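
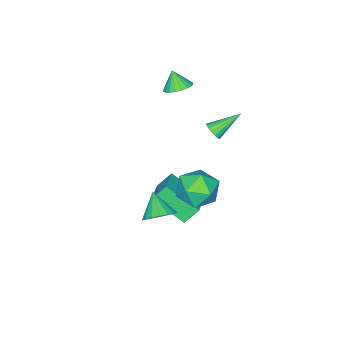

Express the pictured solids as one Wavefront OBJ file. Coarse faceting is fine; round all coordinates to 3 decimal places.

v -2.328 -3.252 2.884
v -1.563 -3.139 3.044
v -2.452 -3.768 3.836
v -1.7 -2.87 3.172
v -1.946 -2.666 3.251
v -2.257 -2.564 3.266
v -2.582 -2.581 3.215
v -2.862 -2.714 3.107
v -3.05 -2.939 2.96
v -3.113 -3.219 2.8
v -3.041 -3.505 2.655
v -2.845 -3.747 2.549
v -2.56 -3.903 2.501
v -2.235 -3.947 2.519
v -1.926 -3.87 2.601
v -1.687 -3.687 2.731
v -1.558 -3.428 2.888
v 3.932 1.037 -0.045
v 4.694 0.597 -0.032
v 3.388 0.123 0.865
v 4.739 0.858 0.257
v 4.624 1.154 0.486
v 4.372 1.427 0.61
v 4.033 1.623 0.604
v 3.674 1.703 0.469
v 3.366 1.651 0.233
v 3.17 1.477 -0.058
v 3.125 1.217 -0.347
v 3.24 0.92 -0.576
v 3.492 0.647 -0.7
v 3.831 0.451 -0.694
v 4.19 0.371 -0.56
v 4.498 0.423 -0.323
v 0.673 1.961 0.848
v 1.258 2.214 -0.155
v 1.822 0.446 1.135
v 2.407 0.699 0.132
v 2.503 1.417 1.074
v 1.793 2.353 0.897
v 1.287 0.307 0.083
v 0.577 1.243 -0.094
v 1.638 1.192 -0.627
v 2.389 1.878 -0.015
v 0.691 0.782 0.995
v 1.442 1.468 1.607
v -2.151 -0.808 0.951
v -1.797 -0.411 1.127
v -3.429 -0.092 1.909
v -1.905 -0.307 0.905
v -2.069 -0.317 0.693
v -2.252 -0.441 0.541
v -2.412 -0.648 0.483
v -2.512 -0.892 0.532
v -2.529 -1.116 0.677
v -2.459 -1.27 0.885
v -2.319 -1.318 1.108
v -2.14 -1.249 1.296
v -1.964 -1.079 1.404
v -1.83 -0.847 1.409
v -1.77 -0.606 1.309
v -0.542 -0.004 -2.712
v -0.013 -1.67 -1.477
v 0.87 0.873 -2.133
v 1.398 -0.792 -0.898
v 0.062 -0.428 -3.542
v 0.59 -2.093 -2.307
v 1.473 0.45 -2.963
v 2.002 -1.216 -1.728
f 2 1 4
f 2 4 3
f 4 1 5
f 4 5 3
f 5 1 6
f 5 6 3
f 6 1 7
f 6 7 3
f 7 1 8
f 7 8 3
f 8 1 9
f 8 9 3
f 9 1 10
f 9 10 3
f 10 1 11
f 10 11 3
f 11 1 12
f 11 12 3
f 12 1 13
f 12 13 3
f 13 1 14
f 13 14 3
f 14 1 15
f 14 15 3
f 15 1 16
f 15 16 3
f 16 1 17
f 16 17 3
f 17 1 2
f 17 2 3
f 19 18 21
f 19 21 20
f 21 18 22
f 21 22 20
f 22 18 23
f 22 23 20
f 23 18 24
f 23 24 20
f 24 18 25
f 24 25 20
f 25 18 26
f 25 26 20
f 26 18 27
f 26 27 20
f 27 18 28
f 27 28 20
f 28 18 29
f 28 29 20
f 29 18 30
f 29 30 20
f 30 18 31
f 30 31 20
f 31 18 32
f 31 32 20
f 32 18 33
f 32 33 20
f 33 18 19
f 33 19 20
f 34 45 39
f 34 39 35
f 34 35 41
f 34 41 44
f 34 44 45
f 35 39 43
f 39 45 38
f 45 44 36
f 44 41 40
f 41 35 42
f 37 43 38
f 37 38 36
f 37 36 40
f 37 40 42
f 37 42 43
f 38 43 39
f 36 38 45
f 40 36 44
f 42 40 41
f 43 42 35
f 47 46 49
f 47 49 48
f 49 46 50
f 49 50 48
f 50 46 51
f 50 51 48
f 51 46 52
f 51 52 48
f 52 46 53
f 52 53 48
f 53 46 54
f 53 54 48
f 54 46 55
f 54 55 48
f 55 46 56
f 55 56 48
f 56 46 57
f 56 57 48
f 57 46 58
f 57 58 48
f 58 46 59
f 58 59 48
f 59 46 60
f 59 60 48
f 60 46 47
f 60 47 48
f 62 64 61
f 65 62 61
f 61 64 63
f 63 65 61
f 62 68 64
f 66 62 65
f 66 68 62
f 64 68 63
f 67 65 63
f 63 68 67
f 67 66 65
f 68 66 67



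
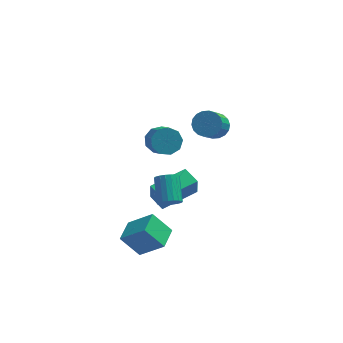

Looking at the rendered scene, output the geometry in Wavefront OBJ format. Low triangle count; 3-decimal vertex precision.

v 0.727 3.991 0.771
v 1.217 3.467 0.464
v 0.744 2.286 1.723
v 0.253 2.809 2.029
v 1.416 3.633 0.695
v 0.942 2.452 1.954
v 1.478 3.87 0.941
v 1.005 2.689 2.199
v 1.392 4.131 1.153
v 0.918 2.95 2.412
v 1.174 4.364 1.289
v 0.7 3.183 2.548
v 0.867 4.523 1.323
v 0.393 3.342 2.582
v 0.533 4.577 1.247
v 0.059 3.395 2.506
v 0.236 4.514 1.077
v -0.237 3.333 2.336
v 0.038 4.348 0.846
v -0.436 3.167 2.105
v -0.025 4.111 0.601
v -0.498 2.93 1.859
v 0.062 3.85 0.388
v -0.412 2.669 1.647
v 0.28 3.617 0.252
v -0.194 2.436 1.511
v 0.587 3.458 0.218
v 0.113 2.277 1.477
v 0.921 3.405 0.294
v 0.447 2.223 1.553
v -1.729 -1.847 0.256
v -1.379 -1.538 -0.151
v -1.481 -0.304 0.696
v -1.831 -0.613 1.104
v -1.635 -1.495 -0.245
v -1.737 -0.261 0.602
v -1.909 -1.521 -0.239
v -2.011 -0.288 0.608
v -2.148 -1.612 -0.135
v -2.25 -0.379 0.712
v -2.304 -1.75 0.046
v -2.406 -0.516 0.893
v -2.346 -1.907 0.269
v -2.448 -0.673 1.116
v -2.266 -2.051 0.49
v -2.368 -0.818 1.337
v -2.079 -2.156 0.664
v -2.181 -0.922 1.511
v -1.823 -2.199 0.758
v -1.925 -0.965 1.605
v -1.549 -2.172 0.752
v -1.651 -0.939 1.599
v -1.31 -2.081 0.648
v -1.412 -0.848 1.495
v -1.154 -1.944 0.467
v -1.256 -0.71 1.314
v -1.112 -1.787 0.244
v -1.214 -0.553 1.091
v -1.192 -1.642 0.023
v -1.294 -0.409 0.87
v -2 1.524 -3.659
v -2.002 1.293 -2.542
v -2.582 2.403 -3.478
v -2.584 2.172 -2.362
v -0.196 2.668 -3.418
v -0.198 2.437 -2.302
v -0.778 3.547 -3.238
v -0.78 3.316 -2.121
v -3.212 -2.382 -3.364
v -4.148 -2.111 -2.29
v -2.797 -1.194 -3.302
v -3.733 -0.923 -2.228
v -2.027 -2.857 -2.212
v -2.963 -2.586 -1.138
v -1.612 -1.669 -2.15
v -2.548 -1.398 -1.076
v -2.112 0.596 2.863
v -1.55 1.015 3.206
v -1.266 -0.277 4.32
v -1.828 -0.696 3.977
v -2.02 1.114 3.439
v -1.736 -0.179 4.554
v -2.532 0.97 3.403
v -2.249 -0.323 4.518
v -2.848 0.651 3.114
v -2.564 -0.641 4.229
v -2.82 0.307 2.708
v -2.536 -0.985 3.822
v -2.46 0.098 2.374
v -2.176 -1.194 3.488
v -1.937 0.122 2.269
v -1.653 -1.17 3.383
v -1.496 0.368 2.441
v -1.213 -0.924 3.556
v -1.344 0.721 2.811
v -1.06 -0.572 3.926
f 2 1 5
f 2 5 3
f 3 5 6
f 3 6 4
f 5 1 7
f 5 7 6
f 6 7 8
f 6 8 4
f 7 1 9
f 7 9 8
f 8 9 10
f 8 10 4
f 9 1 11
f 9 11 10
f 10 11 12
f 10 12 4
f 11 1 13
f 11 13 12
f 12 13 14
f 12 14 4
f 13 1 15
f 13 15 14
f 14 15 16
f 14 16 4
f 15 1 17
f 15 17 16
f 16 17 18
f 16 18 4
f 17 1 19
f 17 19 18
f 18 19 20
f 18 20 4
f 19 1 21
f 19 21 20
f 20 21 22
f 20 22 4
f 21 1 23
f 21 23 22
f 22 23 24
f 22 24 4
f 23 1 25
f 23 25 24
f 24 25 26
f 24 26 4
f 25 1 27
f 25 27 26
f 26 27 28
f 26 28 4
f 27 1 29
f 27 29 28
f 28 29 30
f 28 30 4
f 29 1 2
f 29 2 30
f 30 2 3
f 30 3 4
f 32 31 35
f 32 35 33
f 33 35 36
f 33 36 34
f 35 31 37
f 35 37 36
f 36 37 38
f 36 38 34
f 37 31 39
f 37 39 38
f 38 39 40
f 38 40 34
f 39 31 41
f 39 41 40
f 40 41 42
f 40 42 34
f 41 31 43
f 41 43 42
f 42 43 44
f 42 44 34
f 43 31 45
f 43 45 44
f 44 45 46
f 44 46 34
f 45 31 47
f 45 47 46
f 46 47 48
f 46 48 34
f 47 31 49
f 47 49 48
f 48 49 50
f 48 50 34
f 49 31 51
f 49 51 50
f 50 51 52
f 50 52 34
f 51 31 53
f 51 53 52
f 52 53 54
f 52 54 34
f 53 31 55
f 53 55 54
f 54 55 56
f 54 56 34
f 55 31 57
f 55 57 56
f 56 57 58
f 56 58 34
f 57 31 59
f 57 59 58
f 58 59 60
f 58 60 34
f 59 31 32
f 59 32 60
f 60 32 33
f 60 33 34
f 62 64 61
f 65 62 61
f 61 64 63
f 63 65 61
f 62 68 64
f 66 62 65
f 66 68 62
f 64 68 63
f 67 65 63
f 63 68 67
f 67 66 65
f 68 66 67
f 70 72 69
f 73 70 69
f 69 72 71
f 71 73 69
f 70 76 72
f 74 70 73
f 74 76 70
f 72 76 71
f 75 73 71
f 71 76 75
f 75 74 73
f 76 74 75
f 78 77 81
f 78 81 79
f 79 81 82
f 79 82 80
f 81 77 83
f 81 83 82
f 82 83 84
f 82 84 80
f 83 77 85
f 83 85 84
f 84 85 86
f 84 86 80
f 85 77 87
f 85 87 86
f 86 87 88
f 86 88 80
f 87 77 89
f 87 89 88
f 88 89 90
f 88 90 80
f 89 77 91
f 89 91 90
f 90 91 92
f 90 92 80
f 91 77 93
f 91 93 92
f 92 93 94
f 92 94 80
f 93 77 95
f 93 95 94
f 94 95 96
f 94 96 80
f 95 77 78
f 95 78 96
f 96 78 79
f 96 79 80



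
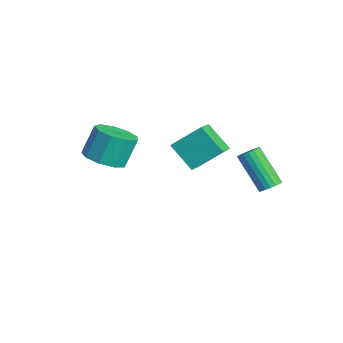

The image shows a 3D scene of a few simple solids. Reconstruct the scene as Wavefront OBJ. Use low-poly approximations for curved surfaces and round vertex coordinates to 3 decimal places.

v 3.324 3.175 2.621
v 3.652 3.442 2.973
v 2.403 2.953 4.51
v 2.076 2.685 4.159
v 3.496 3.616 2.901
v 2.247 3.127 4.438
v 3.305 3.703 2.774
v 2.056 3.214 4.311
v 3.118 3.685 2.616
v 1.87 3.195 4.154
v 2.973 3.565 2.46
v 1.724 3.076 3.997
v 2.896 3.369 2.336
v 1.648 2.88 3.873
v 2.905 3.134 2.268
v 1.656 2.645 3.805
v 2.997 2.907 2.27
v 1.748 2.418 3.807
v 3.153 2.733 2.342
v 1.904 2.244 3.879
v 3.344 2.646 2.469
v 2.095 2.157 4.006
v 3.53 2.665 2.626
v 2.282 2.175 4.164
v 3.676 2.784 2.783
v 2.427 2.295 4.32
v 3.752 2.98 2.907
v 2.504 2.491 4.444
v 3.744 3.215 2.975
v 2.495 2.726 4.512
v -1.298 -2.598 2.885
v -0.543 -1.931 2.673
v -0.766 -1.235 4.062
v -1.522 -1.902 4.275
v -1.159 -1.677 2.446
v -1.383 -0.981 3.835
v -1.841 -1.854 2.425
v -2.065 -1.157 3.814
v -2.269 -2.379 2.619
v -2.492 -1.682 4.008
v -2.242 -3.006 2.938
v -2.466 -2.31 4.327
v -1.774 -3.443 3.232
v -1.998 -2.747 4.622
v -1.083 -3.484 3.364
v -1.307 -2.788 4.753
v -0.493 -3.111 3.272
v -0.717 -2.415 4.661
v -0.279 -2.498 2.999
v -0.503 -1.801 4.388
v -3.146 1.605 1.746
v -2.135 0.822 2.366
v -2.786 2.923 2.824
v -1.776 2.14 3.444
v -2.044 2.18 0.676
v -1.034 1.397 1.296
v -1.685 3.498 1.754
v -0.674 2.715 2.374
f 2 1 5
f 2 5 3
f 3 5 6
f 3 6 4
f 5 1 7
f 5 7 6
f 6 7 8
f 6 8 4
f 7 1 9
f 7 9 8
f 8 9 10
f 8 10 4
f 9 1 11
f 9 11 10
f 10 11 12
f 10 12 4
f 11 1 13
f 11 13 12
f 12 13 14
f 12 14 4
f 13 1 15
f 13 15 14
f 14 15 16
f 14 16 4
f 15 1 17
f 15 17 16
f 16 17 18
f 16 18 4
f 17 1 19
f 17 19 18
f 18 19 20
f 18 20 4
f 19 1 21
f 19 21 20
f 20 21 22
f 20 22 4
f 21 1 23
f 21 23 22
f 22 23 24
f 22 24 4
f 23 1 25
f 23 25 24
f 24 25 26
f 24 26 4
f 25 1 27
f 25 27 26
f 26 27 28
f 26 28 4
f 27 1 29
f 27 29 28
f 28 29 30
f 28 30 4
f 29 1 2
f 29 2 30
f 30 2 3
f 30 3 4
f 32 31 35
f 32 35 33
f 33 35 36
f 33 36 34
f 35 31 37
f 35 37 36
f 36 37 38
f 36 38 34
f 37 31 39
f 37 39 38
f 38 39 40
f 38 40 34
f 39 31 41
f 39 41 40
f 40 41 42
f 40 42 34
f 41 31 43
f 41 43 42
f 42 43 44
f 42 44 34
f 43 31 45
f 43 45 44
f 44 45 46
f 44 46 34
f 45 31 47
f 45 47 46
f 46 47 48
f 46 48 34
f 47 31 49
f 47 49 48
f 48 49 50
f 48 50 34
f 49 31 32
f 49 32 50
f 50 32 33
f 50 33 34
f 52 54 51
f 55 52 51
f 51 54 53
f 53 55 51
f 52 58 54
f 56 52 55
f 56 58 52
f 54 58 53
f 57 55 53
f 53 58 57
f 57 56 55
f 58 56 57



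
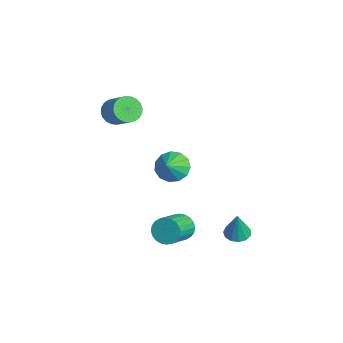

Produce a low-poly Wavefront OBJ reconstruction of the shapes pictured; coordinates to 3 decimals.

v 1.037 -0.567 1.983
v 1.748 -0.373 1.353
v 1.743 -1.033 2.637
v 1.72 0.056 1.69
v 1.474 0.288 2.12
v 1.09 0.248 2.506
v 0.689 -0.05 2.726
v 0.398 -0.513 2.711
v 0.31 -0.993 2.464
v 0.453 -1.337 2.064
v 0.781 -1.437 1.639
v 1.19 -1.261 1.323
v 1.551 -0.864 1.216
v 0.506 -0.024 -3.22
v 1.056 0.178 -3.836
v 2.243 -0.853 -3.116
v 1.694 -1.056 -2.5
v 1.122 0.412 -3.611
v 2.31 -0.619 -2.891
v 1.095 0.58 -3.326
v 2.283 -0.452 -2.606
v 0.978 0.655 -3.025
v 2.166 -0.376 -2.305
v 0.789 0.627 -2.753
v 1.977 -0.404 -2.034
v 0.558 0.5 -2.553
v 1.745 -0.531 -1.833
v 0.318 0.293 -2.454
v 1.506 -0.738 -1.734
v 0.107 0.038 -2.472
v 1.295 -0.993 -1.752
v -0.043 -0.227 -2.604
v 1.144 -1.258 -1.884
v -0.11 -0.461 -2.829
v 1.078 -1.492 -2.109
v -0.083 -0.628 -3.114
v 1.105 -1.66 -2.394
v 0.034 -0.704 -3.415
v 1.222 -1.735 -2.695
v 0.223 -0.676 -3.686
v 1.411 -1.707 -2.967
v 0.455 -0.549 -3.887
v 1.642 -1.58 -3.167
v 0.694 -0.342 -3.986
v 1.882 -1.373 -3.266
v 0.905 -0.087 -3.968
v 2.093 -1.118 -3.248
v -3.886 -2.61 3.274
v -3.363 -3.187 2.908
v -2.251 -2.706 3.74
v -2.774 -2.13 4.106
v -3.324 -2.923 2.703
v -2.212 -2.443 3.535
v -3.371 -2.613 2.586
v -2.258 -2.132 3.418
v -3.496 -2.301 2.573
v -2.383 -1.821 3.405
v -3.68 -2.037 2.667
v -2.567 -1.557 3.499
v -3.896 -1.86 2.853
v -2.783 -1.38 3.685
v -4.11 -1.798 3.104
v -2.997 -1.317 3.936
v -4.29 -1.859 3.38
v -3.178 -1.378 4.212
v -4.409 -2.034 3.64
v -3.297 -1.553 4.472
v -4.448 -2.297 3.845
v -3.336 -1.817 4.677
v -4.402 -2.608 3.962
v -3.289 -2.127 4.794
v -4.277 -2.919 3.975
v -3.164 -2.439 4.807
v -4.093 -3.183 3.881
v -2.98 -2.703 4.713
v -3.877 -3.36 3.695
v -2.764 -2.88 4.527
v -3.663 -3.423 3.444
v -2.55 -2.942 4.276
v -3.482 -3.362 3.168
v -2.37 -2.881 4
v 1.348 2.838 -3.501
v 2.054 2.742 -3.702
v 1.812 2.702 -1.799
v 2 3.153 -3.654
v 1.739 3.464 -3.558
v 1.354 3.576 -3.444
v 0.967 3.454 -3.348
v 0.701 3.136 -3.301
v 0.64 2.724 -3.317
v 0.804 2.348 -3.392
v 1.141 2.128 -3.502
v 1.543 2.133 -3.611
v 1.883 2.362 -3.686
f 2 1 4
f 2 4 3
f 4 1 5
f 4 5 3
f 5 1 6
f 5 6 3
f 6 1 7
f 6 7 3
f 7 1 8
f 7 8 3
f 8 1 9
f 8 9 3
f 9 1 10
f 9 10 3
f 10 1 11
f 10 11 3
f 11 1 12
f 11 12 3
f 12 1 13
f 12 13 3
f 13 1 2
f 13 2 3
f 15 14 18
f 15 18 16
f 16 18 19
f 16 19 17
f 18 14 20
f 18 20 19
f 19 20 21
f 19 21 17
f 20 14 22
f 20 22 21
f 21 22 23
f 21 23 17
f 22 14 24
f 22 24 23
f 23 24 25
f 23 25 17
f 24 14 26
f 24 26 25
f 25 26 27
f 25 27 17
f 26 14 28
f 26 28 27
f 27 28 29
f 27 29 17
f 28 14 30
f 28 30 29
f 29 30 31
f 29 31 17
f 30 14 32
f 30 32 31
f 31 32 33
f 31 33 17
f 32 14 34
f 32 34 33
f 33 34 35
f 33 35 17
f 34 14 36
f 34 36 35
f 35 36 37
f 35 37 17
f 36 14 38
f 36 38 37
f 37 38 39
f 37 39 17
f 38 14 40
f 38 40 39
f 39 40 41
f 39 41 17
f 40 14 42
f 40 42 41
f 41 42 43
f 41 43 17
f 42 14 44
f 42 44 43
f 43 44 45
f 43 45 17
f 44 14 46
f 44 46 45
f 45 46 47
f 45 47 17
f 46 14 15
f 46 15 47
f 47 15 16
f 47 16 17
f 49 48 52
f 49 52 50
f 50 52 53
f 50 53 51
f 52 48 54
f 52 54 53
f 53 54 55
f 53 55 51
f 54 48 56
f 54 56 55
f 55 56 57
f 55 57 51
f 56 48 58
f 56 58 57
f 57 58 59
f 57 59 51
f 58 48 60
f 58 60 59
f 59 60 61
f 59 61 51
f 60 48 62
f 60 62 61
f 61 62 63
f 61 63 51
f 62 48 64
f 62 64 63
f 63 64 65
f 63 65 51
f 64 48 66
f 64 66 65
f 65 66 67
f 65 67 51
f 66 48 68
f 66 68 67
f 67 68 69
f 67 69 51
f 68 48 70
f 68 70 69
f 69 70 71
f 69 71 51
f 70 48 72
f 70 72 71
f 71 72 73
f 71 73 51
f 72 48 74
f 72 74 73
f 73 74 75
f 73 75 51
f 74 48 76
f 74 76 75
f 75 76 77
f 75 77 51
f 76 48 78
f 76 78 77
f 77 78 79
f 77 79 51
f 78 48 80
f 78 80 79
f 79 80 81
f 79 81 51
f 80 48 49
f 80 49 81
f 81 49 50
f 81 50 51
f 83 82 85
f 83 85 84
f 85 82 86
f 85 86 84
f 86 82 87
f 86 87 84
f 87 82 88
f 87 88 84
f 88 82 89
f 88 89 84
f 89 82 90
f 89 90 84
f 90 82 91
f 90 91 84
f 91 82 92
f 91 92 84
f 92 82 93
f 92 93 84
f 93 82 94
f 93 94 84
f 94 82 83
f 94 83 84



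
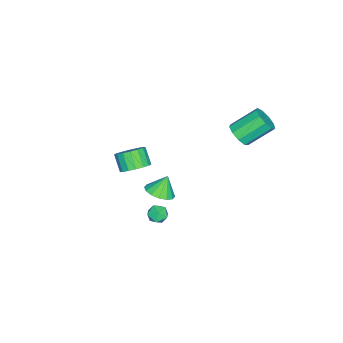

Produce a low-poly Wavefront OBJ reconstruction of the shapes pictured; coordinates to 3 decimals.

v 0.081 -0.959 -3.388
v 0.661 -1.521 -2.99
v -0.401 -0.681 -2.292
v 0.879 -1.109 -2.999
v 0.883 -0.658 -3.112
v 0.672 -0.286 -3.299
v 0.304 -0.096 -3.51
v -0.125 -0.136 -3.688
v -0.498 -0.397 -3.786
v -0.716 -0.809 -3.778
v -0.72 -1.261 -3.665
v -0.51 -1.632 -3.478
v -0.141 -1.823 -3.267
v 0.288 -1.782 -3.088
v -0.971 -2.858 -2.913
v -0.187 -2.917 -2.475
v -0.725 -3.502 -1.59
v -1.509 -3.442 -2.027
v -0.356 -2.547 -2.333
v -0.894 -3.132 -1.448
v -0.666 -2.248 -2.325
v -1.205 -2.833 -1.439
v -1.046 -2.089 -2.451
v -1.584 -2.674 -1.565
v -1.408 -2.106 -2.682
v -1.947 -2.69 -1.797
v -1.671 -2.295 -2.967
v -2.21 -2.879 -2.082
v -1.773 -2.613 -3.239
v -2.312 -3.197 -2.354
v -1.691 -2.987 -3.436
v -2.23 -3.571 -2.551
v -1.444 -3.331 -3.514
v -1.983 -3.916 -2.628
v -1.089 -3.567 -3.453
v -1.628 -4.152 -2.568
v -0.707 -3.641 -3.269
v -1.245 -4.225 -2.384
v -0.385 -3.535 -3.003
v -0.924 -4.12 -2.118
v -0.197 -3.274 -2.717
v -0.736 -3.858 -1.831
v 3.374 0.942 -1.502
v 3.918 0.849 -1.829
v 3.682 0.251 -0.791
v 4.226 0.158 -1.118
v 4.123 0.716 -0.82
v 3.932 1.143 -1.259
v 3.668 -0.043 -1.361
v 3.477 0.384 -1.8
v 4.1 0.24 -1.741
v 4.381 0.709 -1.407
v 3.219 0.391 -1.213
v 3.5 0.86 -0.879
v -1.578 2.938 1.654
v -0.863 3.194 1.936
v -1.727 4.378 3.048
v -2.442 4.122 2.766
v -1.013 3.497 1.497
v -1.877 4.681 2.609
v -1.428 3.538 1.132
v -2.291 4.723 2.244
v -1.912 3.299 1.01
v -2.776 4.483 2.122
v -2.241 2.89 1.19
v -3.104 4.075 2.302
v -2.259 2.504 1.587
v -3.123 3.689 2.699
v -1.959 2.321 2.015
v -2.823 3.505 3.127
v -1.481 2.426 2.274
v -2.344 3.611 3.387
v -1.048 2.771 2.243
v -1.912 3.956 3.355
f 2 1 4
f 2 4 3
f 4 1 5
f 4 5 3
f 5 1 6
f 5 6 3
f 6 1 7
f 6 7 3
f 7 1 8
f 7 8 3
f 8 1 9
f 8 9 3
f 9 1 10
f 9 10 3
f 10 1 11
f 10 11 3
f 11 1 12
f 11 12 3
f 12 1 13
f 12 13 3
f 13 1 14
f 13 14 3
f 14 1 2
f 14 2 3
f 16 15 19
f 16 19 17
f 17 19 20
f 17 20 18
f 19 15 21
f 19 21 20
f 20 21 22
f 20 22 18
f 21 15 23
f 21 23 22
f 22 23 24
f 22 24 18
f 23 15 25
f 23 25 24
f 24 25 26
f 24 26 18
f 25 15 27
f 25 27 26
f 26 27 28
f 26 28 18
f 27 15 29
f 27 29 28
f 28 29 30
f 28 30 18
f 29 15 31
f 29 31 30
f 30 31 32
f 30 32 18
f 31 15 33
f 31 33 32
f 32 33 34
f 32 34 18
f 33 15 35
f 33 35 34
f 34 35 36
f 34 36 18
f 35 15 37
f 35 37 36
f 36 37 38
f 36 38 18
f 37 15 39
f 37 39 38
f 38 39 40
f 38 40 18
f 39 15 41
f 39 41 40
f 40 41 42
f 40 42 18
f 41 15 16
f 41 16 42
f 42 16 17
f 42 17 18
f 43 54 48
f 43 48 44
f 43 44 50
f 43 50 53
f 43 53 54
f 44 48 52
f 48 54 47
f 54 53 45
f 53 50 49
f 50 44 51
f 46 52 47
f 46 47 45
f 46 45 49
f 46 49 51
f 46 51 52
f 47 52 48
f 45 47 54
f 49 45 53
f 51 49 50
f 52 51 44
f 56 55 59
f 56 59 57
f 57 59 60
f 57 60 58
f 59 55 61
f 59 61 60
f 60 61 62
f 60 62 58
f 61 55 63
f 61 63 62
f 62 63 64
f 62 64 58
f 63 55 65
f 63 65 64
f 64 65 66
f 64 66 58
f 65 55 67
f 65 67 66
f 66 67 68
f 66 68 58
f 67 55 69
f 67 69 68
f 68 69 70
f 68 70 58
f 69 55 71
f 69 71 70
f 70 71 72
f 70 72 58
f 71 55 73
f 71 73 72
f 72 73 74
f 72 74 58
f 73 55 56
f 73 56 74
f 74 56 57
f 74 57 58



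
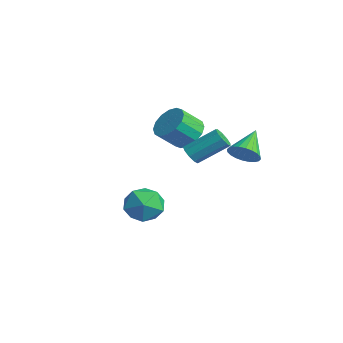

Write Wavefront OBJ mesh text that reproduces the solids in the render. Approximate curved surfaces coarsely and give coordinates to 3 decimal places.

v 2.73 3.223 1.595
v 3.384 3.297 2.117
v 1.83 4.337 2.565
v 3.447 3.535 1.901
v 3.401 3.726 1.639
v 3.252 3.84 1.37
v 3.024 3.861 1.135
v 2.752 3.784 0.97
v 2.476 3.621 0.901
v 2.238 3.398 0.937
v 2.076 3.148 1.074
v 2.013 2.91 1.289
v 2.059 2.719 1.552
v 2.207 2.605 1.821
v 2.435 2.585 2.055
v 2.708 2.662 2.22
v 2.984 2.824 2.289
v 3.222 3.047 2.253
v -1.376 2.497 -0.122
v -0.964 2.678 -0.563
v -0.393 4.164 0.58
v -0.804 3.983 1.022
v -1.344 2.873 -0.626
v -0.772 4.359 0.517
v -1.738 2.892 -0.453
v -1.166 4.377 0.69
v -1.963 2.726 -0.125
v -1.391 4.212 1.018
v -1.913 2.453 0.204
v -1.341 3.939 1.348
v -1.612 2.201 0.382
v -1.04 3.686 1.525
v -1.2 2.087 0.323
v -0.629 3.573 1.467
v -0.871 2.165 0.057
v -0.299 3.651 1.2
v -0.778 2.399 -0.293
v -0.206 3.885 0.85
v -1.008 -0.184 -2.786
v 0.071 -0.098 -3.249
v -0.291 -1.122 -1.291
v 0.788 -1.036 -1.754
v 0.241 -0.074 -1.352
v -0.202 0.506 -2.276
v -0.018 -1.726 -2.264
v -0.461 -1.146 -3.188
v 0.683 -1.051 -2.926
v 0.843 -0.029 -2.363
v -1.063 -1.191 -2.177
v -0.903 -0.169 -1.614
v -3.494 3.454 0.196
v -3.055 2.788 -0.471
v -3.146 1.699 0.557
v -3.586 2.366 1.224
v -2.644 3.007 -0.202
v -2.735 1.919 0.826
v -2.46 3.347 0.174
v -2.551 2.258 1.202
v -2.554 3.715 0.555
v -2.645 2.626 1.583
v -2.899 4.013 0.841
v -2.991 2.924 1.869
v -3.405 4.162 0.953
v -3.496 3.073 1.981
v -3.934 4.121 0.863
v -4.025 3.032 1.891
v -4.345 3.901 0.594
v -4.436 2.813 1.622
v -4.529 3.562 0.218
v -4.62 2.473 1.246
v -4.435 3.194 -0.163
v -4.526 2.105 0.865
v -4.089 2.896 -0.449
v -4.181 1.807 0.579
v -3.584 2.747 -0.561
v -3.675 1.658 0.467
f 2 1 4
f 2 4 3
f 4 1 5
f 4 5 3
f 5 1 6
f 5 6 3
f 6 1 7
f 6 7 3
f 7 1 8
f 7 8 3
f 8 1 9
f 8 9 3
f 9 1 10
f 9 10 3
f 10 1 11
f 10 11 3
f 11 1 12
f 11 12 3
f 12 1 13
f 12 13 3
f 13 1 14
f 13 14 3
f 14 1 15
f 14 15 3
f 15 1 16
f 15 16 3
f 16 1 17
f 16 17 3
f 17 1 18
f 17 18 3
f 18 1 2
f 18 2 3
f 20 19 23
f 20 23 21
f 21 23 24
f 21 24 22
f 23 19 25
f 23 25 24
f 24 25 26
f 24 26 22
f 25 19 27
f 25 27 26
f 26 27 28
f 26 28 22
f 27 19 29
f 27 29 28
f 28 29 30
f 28 30 22
f 29 19 31
f 29 31 30
f 30 31 32
f 30 32 22
f 31 19 33
f 31 33 32
f 32 33 34
f 32 34 22
f 33 19 35
f 33 35 34
f 34 35 36
f 34 36 22
f 35 19 37
f 35 37 36
f 36 37 38
f 36 38 22
f 37 19 20
f 37 20 38
f 38 20 21
f 38 21 22
f 39 50 44
f 39 44 40
f 39 40 46
f 39 46 49
f 39 49 50
f 40 44 48
f 44 50 43
f 50 49 41
f 49 46 45
f 46 40 47
f 42 48 43
f 42 43 41
f 42 41 45
f 42 45 47
f 42 47 48
f 43 48 44
f 41 43 50
f 45 41 49
f 47 45 46
f 48 47 40
f 52 51 55
f 52 55 53
f 53 55 56
f 53 56 54
f 55 51 57
f 55 57 56
f 56 57 58
f 56 58 54
f 57 51 59
f 57 59 58
f 58 59 60
f 58 60 54
f 59 51 61
f 59 61 60
f 60 61 62
f 60 62 54
f 61 51 63
f 61 63 62
f 62 63 64
f 62 64 54
f 63 51 65
f 63 65 64
f 64 65 66
f 64 66 54
f 65 51 67
f 65 67 66
f 66 67 68
f 66 68 54
f 67 51 69
f 67 69 68
f 68 69 70
f 68 70 54
f 69 51 71
f 69 71 70
f 70 71 72
f 70 72 54
f 71 51 73
f 71 73 72
f 72 73 74
f 72 74 54
f 73 51 75
f 73 75 74
f 74 75 76
f 74 76 54
f 75 51 52
f 75 52 76
f 76 52 53
f 76 53 54



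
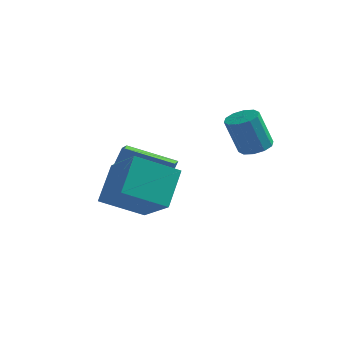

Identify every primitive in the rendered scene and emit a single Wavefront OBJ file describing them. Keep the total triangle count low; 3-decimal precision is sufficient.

v 4.165 0.378 -2.518
v 4.794 0.273 -2.35
v 4.345 -0.023 -0.854
v 3.715 0.082 -1.022
v 4.714 0.669 -2.296
v 4.264 0.373 -0.799
v 4.423 0.954 -2.327
v 3.974 0.658 -0.83
v 4.034 1.019 -2.431
v 3.585 0.723 -0.934
v 3.695 0.839 -2.568
v 3.246 0.543 -1.072
v 3.535 0.483 -2.686
v 3.086 0.187 -1.19
v 3.616 0.087 -2.741
v 3.166 -0.209 -1.244
v 3.906 -0.198 -2.71
v 3.457 -0.494 -1.213
v 4.295 -0.263 -2.606
v 3.846 -0.559 -1.109
v 4.634 -0.083 -2.468
v 4.185 -0.379 -0.972
v 0.873 -2.036 -5.432
v -0.53 -2.887 -4.6
v 0.871 -0.811 -4.183
v -0.532 -1.662 -3.351
v 2.232 -3.178 -4.309
v 0.829 -4.029 -3.477
v 2.23 -1.953 -3.06
v 0.827 -2.804 -2.228
v -0.839 -0.811 -3.824
v -0.603 -0.494 -2.949
v -1.072 0.16 -4.114
v -0.835 0.478 -3.239
v 1.075 -0.538 -4.441
v 1.312 -0.22 -3.566
v 0.843 0.434 -4.731
v 1.079 0.751 -3.856
f 2 1 5
f 2 5 3
f 3 5 6
f 3 6 4
f 5 1 7
f 5 7 6
f 6 7 8
f 6 8 4
f 7 1 9
f 7 9 8
f 8 9 10
f 8 10 4
f 9 1 11
f 9 11 10
f 10 11 12
f 10 12 4
f 11 1 13
f 11 13 12
f 12 13 14
f 12 14 4
f 13 1 15
f 13 15 14
f 14 15 16
f 14 16 4
f 15 1 17
f 15 17 16
f 16 17 18
f 16 18 4
f 17 1 19
f 17 19 18
f 18 19 20
f 18 20 4
f 19 1 21
f 19 21 20
f 20 21 22
f 20 22 4
f 21 1 2
f 21 2 22
f 22 2 3
f 22 3 4
f 24 26 23
f 27 24 23
f 23 26 25
f 25 27 23
f 24 30 26
f 28 24 27
f 28 30 24
f 26 30 25
f 29 27 25
f 25 30 29
f 29 28 27
f 30 28 29
f 32 34 31
f 35 32 31
f 31 34 33
f 33 35 31
f 32 38 34
f 36 32 35
f 36 38 32
f 34 38 33
f 37 35 33
f 33 38 37
f 37 36 35
f 38 36 37



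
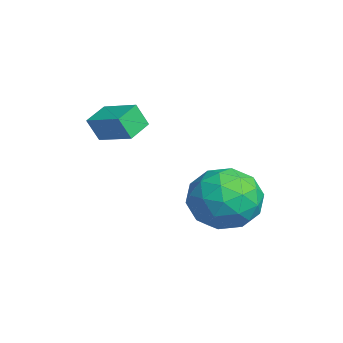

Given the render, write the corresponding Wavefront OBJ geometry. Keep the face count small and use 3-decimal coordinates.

v 2.478 3.916 -2.854
v 3.147 3.626 -1.943
v 2.073 2.094 -3.137
v 2.742 1.804 -2.226
v 1.738 2.374 -2.055
v 1.988 3.5 -1.88
v 3.232 2.22 -3.2
v 3.482 3.346 -3.025
v 3.613 2.578 -2.157
v 2.69 2.673 -1.449
v 2.53 3.047 -3.631
v 1.607 3.142 -2.923
v 2.848 3.931 -2.374
v 2.372 1.789 -2.706
v 1.782 2.124 -2.606
v 2.175 1.953 -2.07
v 2.167 3.857 -2.337
v 2.56 3.687 -1.801
v 1.732 2.951 -1.867
v 2.66 2.033 -3.279
v 3.053 1.863 -2.743
v 3.045 3.767 -3.01
v 3.438 3.596 -2.474
v 3.488 2.769 -3.213
v 3.515 3.145 -1.964
v 3.277 2.073 -2.13
v 3.565 2.318 -2.703
v 3.712 2.98 -2.6
v 2.972 3.201 -1.548
v 2.734 2.129 -1.714
v 2.144 2.464 -1.613
v 2.291 3.126 -1.511
v 3.246 2.584 -1.673
v 2.486 3.591 -3.366
v 2.248 2.519 -3.532
v 2.929 2.594 -3.569
v 3.076 3.256 -3.467
v 1.943 3.647 -2.95
v 1.705 2.575 -3.116
v 1.508 2.74 -2.48
v 1.655 3.402 -2.377
v 1.974 3.136 -3.407
v 0.429 0.197 -0.374
v 0.382 -0.154 0.398
v 1.36 0.947 0.024
v 1.313 0.596 0.797
v 1.027 -0.416 -0.617
v 0.98 -0.767 0.156
v 1.958 0.334 -0.218
v 1.911 -0.017 0.554
f 1 38 17
f 38 12 41
f 17 41 6
f 38 41 17
f 1 17 13
f 17 6 18
f 13 18 2
f 17 18 13
f 1 13 22
f 13 2 23
f 22 23 8
f 13 23 22
f 1 22 34
f 22 8 37
f 34 37 11
f 22 37 34
f 1 34 38
f 34 11 42
f 38 42 12
f 34 42 38
f 2 18 29
f 18 6 32
f 29 32 10
f 18 32 29
f 6 41 19
f 41 12 40
f 19 40 5
f 41 40 19
f 12 42 39
f 42 11 35
f 39 35 3
f 42 35 39
f 11 37 36
f 37 8 24
f 36 24 7
f 37 24 36
f 8 23 28
f 23 2 25
f 28 25 9
f 23 25 28
f 4 30 16
f 30 10 31
f 16 31 5
f 30 31 16
f 4 16 14
f 16 5 15
f 14 15 3
f 16 15 14
f 4 14 21
f 14 3 20
f 21 20 7
f 14 20 21
f 4 21 26
f 21 7 27
f 26 27 9
f 21 27 26
f 4 26 30
f 26 9 33
f 30 33 10
f 26 33 30
f 5 31 19
f 31 10 32
f 19 32 6
f 31 32 19
f 3 15 39
f 15 5 40
f 39 40 12
f 15 40 39
f 7 20 36
f 20 3 35
f 36 35 11
f 20 35 36
f 9 27 28
f 27 7 24
f 28 24 8
f 27 24 28
f 10 33 29
f 33 9 25
f 29 25 2
f 33 25 29
f 44 46 43
f 47 44 43
f 43 46 45
f 45 47 43
f 44 50 46
f 48 44 47
f 48 50 44
f 46 50 45
f 49 47 45
f 45 50 49
f 49 48 47
f 50 48 49



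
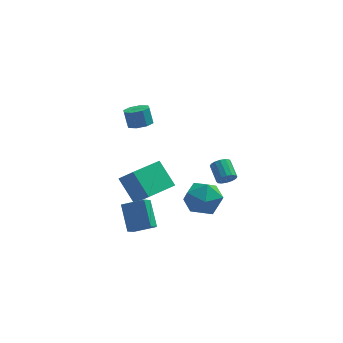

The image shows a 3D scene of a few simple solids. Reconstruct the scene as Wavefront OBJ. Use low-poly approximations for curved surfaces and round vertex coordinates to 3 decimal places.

v -3.169 0.997 3.038
v -2.806 0.386 3.334
v -3.028 0.751 4.359
v -3.391 1.363 4.062
v -2.445 0.844 3.249
v -2.667 1.209 4.274
v -2.508 1.392 3.041
v -2.729 1.757 4.065
v -2.958 1.708 2.83
v -3.18 2.073 3.855
v -3.532 1.609 2.741
v -3.754 1.974 3.766
v -3.893 1.151 2.826
v -4.115 1.516 3.851
v -3.831 0.603 3.035
v -4.052 0.968 4.059
v -3.38 0.287 3.245
v -3.602 0.652 4.27
v -3.598 2.16 -4.871
v -2.746 1.477 -3.742
v -4.496 3.265 -3.524
v -3.644 2.582 -2.396
v -2.056 3.698 -5.104
v -1.204 3.015 -3.976
v -2.954 4.803 -3.758
v -2.102 4.12 -2.629
v -0.816 -1.445 -1.547
v -0.217 -0.886 -0.588
v 0.777 -2.694 -1.812
v 1.376 -2.135 -0.853
v 0.356 -2.844 -0.632
v -0.629 -2.072 -0.469
v 1.189 -1.508 -1.931
v 0.204 -0.736 -1.768
v 1.021 -0.924 -0.825
v 0.507 -1.75 -0.022
v 0.053 -1.83 -2.378
v -0.461 -2.656 -1.575
v 1.545 -2.257 0.826
v 1.823 -2.437 1.326
v 1.493 -1.423 1.875
v 1.215 -1.243 1.374
v 2.039 -2.281 1.166
v 1.708 -1.266 1.715
v 2.122 -2.118 0.915
v 1.791 -1.103 1.464
v 2.051 -1.992 0.64
v 1.72 -0.978 1.189
v 1.844 -1.938 0.415
v 1.513 -0.923 0.964
v 1.557 -1.969 0.3
v 1.227 -0.954 0.849
v 1.267 -2.077 0.325
v 0.937 -1.063 0.874
v 1.052 -2.234 0.485
v 0.721 -1.219 1.034
v 0.969 -2.397 0.736
v 0.638 -1.382 1.285
v 1.04 -2.522 1.011
v 0.709 -1.508 1.56
v 1.247 -2.577 1.236
v 0.916 -1.562 1.785
v 1.533 -2.546 1.351
v 1.203 -1.531 1.9
v -3.58 -2.812 -3.184
v -3.925 -3.401 -2.645
v -3.93 -1.492 -1.966
v -4.275 -2.081 -1.427
v -2.305 -3.019 -2.593
v -2.65 -3.608 -2.054
v -2.655 -1.699 -1.375
v -3 -2.288 -0.836
f 2 1 5
f 2 5 3
f 3 5 6
f 3 6 4
f 5 1 7
f 5 7 6
f 6 7 8
f 6 8 4
f 7 1 9
f 7 9 8
f 8 9 10
f 8 10 4
f 9 1 11
f 9 11 10
f 10 11 12
f 10 12 4
f 11 1 13
f 11 13 12
f 12 13 14
f 12 14 4
f 13 1 15
f 13 15 14
f 14 15 16
f 14 16 4
f 15 1 17
f 15 17 16
f 16 17 18
f 16 18 4
f 17 1 2
f 17 2 18
f 18 2 3
f 18 3 4
f 20 22 19
f 23 20 19
f 19 22 21
f 21 23 19
f 20 26 22
f 24 20 23
f 24 26 20
f 22 26 21
f 25 23 21
f 21 26 25
f 25 24 23
f 26 24 25
f 27 38 32
f 27 32 28
f 27 28 34
f 27 34 37
f 27 37 38
f 28 32 36
f 32 38 31
f 38 37 29
f 37 34 33
f 34 28 35
f 30 36 31
f 30 31 29
f 30 29 33
f 30 33 35
f 30 35 36
f 31 36 32
f 29 31 38
f 33 29 37
f 35 33 34
f 36 35 28
f 40 39 43
f 40 43 41
f 41 43 44
f 41 44 42
f 43 39 45
f 43 45 44
f 44 45 46
f 44 46 42
f 45 39 47
f 45 47 46
f 46 47 48
f 46 48 42
f 47 39 49
f 47 49 48
f 48 49 50
f 48 50 42
f 49 39 51
f 49 51 50
f 50 51 52
f 50 52 42
f 51 39 53
f 51 53 52
f 52 53 54
f 52 54 42
f 53 39 55
f 53 55 54
f 54 55 56
f 54 56 42
f 55 39 57
f 55 57 56
f 56 57 58
f 56 58 42
f 57 39 59
f 57 59 58
f 58 59 60
f 58 60 42
f 59 39 61
f 59 61 60
f 60 61 62
f 60 62 42
f 61 39 63
f 61 63 62
f 62 63 64
f 62 64 42
f 63 39 40
f 63 40 64
f 64 40 41
f 64 41 42
f 66 68 65
f 69 66 65
f 65 68 67
f 67 69 65
f 66 72 68
f 70 66 69
f 70 72 66
f 68 72 67
f 71 69 67
f 67 72 71
f 71 70 69
f 72 70 71



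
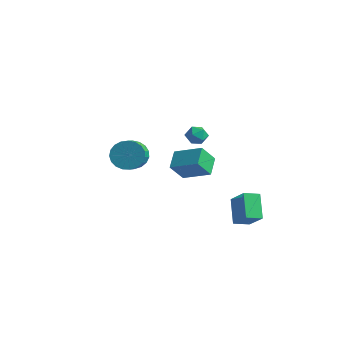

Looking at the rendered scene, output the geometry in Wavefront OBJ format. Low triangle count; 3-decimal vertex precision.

v 2.093 -4.255 0.952
v 1.801 -5.061 2.059
v 1.58 -3.229 1.565
v 1.289 -4.036 2.672
v 3.731 -3.864 1.668
v 3.44 -4.671 2.775
v 3.219 -2.839 2.281
v 2.927 -3.645 3.388
v -4.219 -1.237 -0.875
v -3.293 -0.976 -1.319
v -2.554 -2.223 -0.51
v -3.481 -2.483 -0.065
v -3.289 -0.735 -0.951
v -2.55 -1.981 -0.142
v -3.446 -0.58 -0.569
v -2.707 -1.827 0.24
v -3.736 -0.538 -0.24
v -2.997 -1.785 0.569
v -4.11 -0.618 -0.021
v -3.371 -1.865 0.788
v -4.503 -0.804 0.051
v -3.764 -2.051 0.86
v -4.847 -1.065 -0.038
v -4.108 -2.312 0.771
v -5.082 -1.356 -0.271
v -4.343 -2.603 0.538
v -5.169 -1.626 -0.608
v -4.43 -2.873 0.201
v -5.091 -1.829 -0.992
v -4.352 -3.076 -0.183
v -4.862 -1.929 -1.355
v -4.123 -3.176 -0.546
v -4.522 -1.91 -1.635
v -3.783 -3.157 -0.826
v -4.13 -1.774 -1.784
v -3.391 -3.021 -0.975
v -3.754 -1.545 -1.775
v -3.015 -2.792 -0.966
v -3.458 -1.263 -1.611
v -2.719 -2.51 -0.802
v 1.885 -2.323 4.088
v 2.371 -2.819 4.257
v 1.549 -2.961 3.183
v 2.035 -3.457 3.352
v 1.467 -3.355 3.774
v 1.674 -2.961 4.333
v 2.246 -2.819 3.107
v 2.453 -2.425 3.666
v 2.594 -3.126 3.651
v 2.112 -3.457 4.063
v 1.808 -2.323 3.377
v 1.326 -2.654 3.789
v 2.736 -0.447 -4.435
v 3.911 -0.788 -3.284
v 1.816 0.517 -3.21
v 2.991 0.176 -2.059
v 3.269 0.424 -4.721
v 4.444 0.083 -3.57
v 2.349 1.388 -3.496
v 3.524 1.047 -2.345
f 2 4 1
f 5 2 1
f 1 4 3
f 3 5 1
f 2 8 4
f 6 2 5
f 6 8 2
f 4 8 3
f 7 5 3
f 3 8 7
f 7 6 5
f 8 6 7
f 10 9 13
f 10 13 11
f 11 13 14
f 11 14 12
f 13 9 15
f 13 15 14
f 14 15 16
f 14 16 12
f 15 9 17
f 15 17 16
f 16 17 18
f 16 18 12
f 17 9 19
f 17 19 18
f 18 19 20
f 18 20 12
f 19 9 21
f 19 21 20
f 20 21 22
f 20 22 12
f 21 9 23
f 21 23 22
f 22 23 24
f 22 24 12
f 23 9 25
f 23 25 24
f 24 25 26
f 24 26 12
f 25 9 27
f 25 27 26
f 26 27 28
f 26 28 12
f 27 9 29
f 27 29 28
f 28 29 30
f 28 30 12
f 29 9 31
f 29 31 30
f 30 31 32
f 30 32 12
f 31 9 33
f 31 33 32
f 32 33 34
f 32 34 12
f 33 9 35
f 33 35 34
f 34 35 36
f 34 36 12
f 35 9 37
f 35 37 36
f 36 37 38
f 36 38 12
f 37 9 39
f 37 39 38
f 38 39 40
f 38 40 12
f 39 9 10
f 39 10 40
f 40 10 11
f 40 11 12
f 41 52 46
f 41 46 42
f 41 42 48
f 41 48 51
f 41 51 52
f 42 46 50
f 46 52 45
f 52 51 43
f 51 48 47
f 48 42 49
f 44 50 45
f 44 45 43
f 44 43 47
f 44 47 49
f 44 49 50
f 45 50 46
f 43 45 52
f 47 43 51
f 49 47 48
f 50 49 42
f 54 56 53
f 57 54 53
f 53 56 55
f 55 57 53
f 54 60 56
f 58 54 57
f 58 60 54
f 56 60 55
f 59 57 55
f 55 60 59
f 59 58 57
f 60 58 59



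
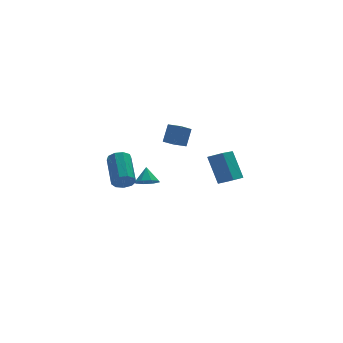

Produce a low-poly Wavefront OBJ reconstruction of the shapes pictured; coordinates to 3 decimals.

v -3.808 -1.682 0.238
v -3.314 -1.957 0.559
v -2.938 -0.273 1.423
v -3.432 0.002 1.102
v -3.171 -1.791 0.172
v -2.794 -0.107 1.036
v -3.326 -1.574 -0.184
v -2.949 0.111 0.68
v -3.706 -1.407 -0.342
v -3.33 0.277 0.522
v -4.135 -1.369 -0.229
v -3.758 0.315 0.635
v -4.41 -1.478 0.102
v -4.034 0.206 0.967
v -4.404 -1.682 0.497
v -4.028 0.002 1.362
v -4.119 -1.886 0.771
v -3.743 -0.202 1.635
v -3.689 -1.995 0.795
v -3.312 -0.311 1.659
v -2.041 -0.443 -0.773
v -1.363 -0.511 -0.879
v -1.859 0.163 0.013
v -1.569 -0.104 -1.145
v -2.051 0.104 -1.193
v -2.528 -0.008 -0.996
v -2.72 -0.375 -0.668
v -2.514 -0.782 -0.402
v -2.031 -0.991 -0.354
v -1.554 -0.879 -0.551
v 0.09 0.817 1.103
v 0.572 1.277 2.101
v -0.373 1.545 0.991
v 0.11 2.005 1.988
v 0.85 1.215 0.552
v 1.333 1.675 1.549
v 0.388 1.943 0.439
v 0.87 2.403 1.437
v 3.478 0.887 -2.409
v 3.291 1.96 -0.816
v 2.788 1.376 -2.819
v 2.601 2.448 -1.226
v 4.539 1.912 -2.974
v 4.352 2.984 -1.381
v 3.849 2.4 -3.384
v 3.662 3.473 -1.791
f 2 1 5
f 2 5 3
f 3 5 6
f 3 6 4
f 5 1 7
f 5 7 6
f 6 7 8
f 6 8 4
f 7 1 9
f 7 9 8
f 8 9 10
f 8 10 4
f 9 1 11
f 9 11 10
f 10 11 12
f 10 12 4
f 11 1 13
f 11 13 12
f 12 13 14
f 12 14 4
f 13 1 15
f 13 15 14
f 14 15 16
f 14 16 4
f 15 1 17
f 15 17 16
f 16 17 18
f 16 18 4
f 17 1 19
f 17 19 18
f 18 19 20
f 18 20 4
f 19 1 2
f 19 2 20
f 20 2 3
f 20 3 4
f 22 21 24
f 22 24 23
f 24 21 25
f 24 25 23
f 25 21 26
f 25 26 23
f 26 21 27
f 26 27 23
f 27 21 28
f 27 28 23
f 28 21 29
f 28 29 23
f 29 21 30
f 29 30 23
f 30 21 22
f 30 22 23
f 32 34 31
f 35 32 31
f 31 34 33
f 33 35 31
f 32 38 34
f 36 32 35
f 36 38 32
f 34 38 33
f 37 35 33
f 33 38 37
f 37 36 35
f 38 36 37
f 40 42 39
f 43 40 39
f 39 42 41
f 41 43 39
f 40 46 42
f 44 40 43
f 44 46 40
f 42 46 41
f 45 43 41
f 41 46 45
f 45 44 43
f 46 44 45



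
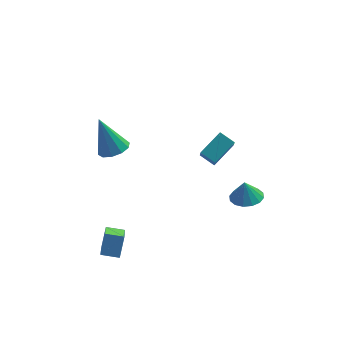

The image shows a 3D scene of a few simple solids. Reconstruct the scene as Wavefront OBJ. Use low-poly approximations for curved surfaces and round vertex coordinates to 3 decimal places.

v -3.487 -0.84 1.208
v -2.722 -0.684 1.423
v -4.113 -0.3 3.052
v -2.917 -0.264 1.233
v -3.331 -0.064 1.035
v -3.804 -0.16 0.902
v -4.156 -0.515 0.886
v -4.253 -0.995 0.994
v -4.057 -1.415 1.183
v -3.643 -1.615 1.382
v -3.17 -1.519 1.515
v -2.818 -1.164 1.53
v -4.373 -2.895 -4.513
v -4.53 -4.41 -3.361
v -4.076 -2.23 -3.597
v -4.234 -3.745 -2.445
v -3.486 -3.095 -4.655
v -3.644 -4.61 -3.503
v -3.19 -2.43 -3.739
v -3.347 -3.945 -2.587
v 2.69 -2.24 -1.998
v 3.227 -2.872 -1.861
v 2.59 -2.1 -0.962
v 3.475 -2.516 -1.885
v 3.514 -2.086 -1.939
v 3.332 -1.698 -2.009
v 2.978 -1.454 -2.076
v 2.547 -1.422 -2.122
v 2.154 -1.608 -2.135
v 1.905 -1.964 -2.111
v 1.867 -2.393 -2.057
v 2.049 -2.782 -1.987
v 2.403 -3.025 -1.92
v 2.834 -3.058 -1.874
v 1.733 1.918 -3.616
v 1.646 1.027 -2.476
v 1.076 2.46 -3.243
v 0.988 1.569 -2.103
v 2.812 2.731 -2.897
v 2.724 1.84 -1.757
v 2.154 3.273 -2.524
v 2.067 2.382 -1.384
f 2 1 4
f 2 4 3
f 4 1 5
f 4 5 3
f 5 1 6
f 5 6 3
f 6 1 7
f 6 7 3
f 7 1 8
f 7 8 3
f 8 1 9
f 8 9 3
f 9 1 10
f 9 10 3
f 10 1 11
f 10 11 3
f 11 1 12
f 11 12 3
f 12 1 2
f 12 2 3
f 14 16 13
f 17 14 13
f 13 16 15
f 15 17 13
f 14 20 16
f 18 14 17
f 18 20 14
f 16 20 15
f 19 17 15
f 15 20 19
f 19 18 17
f 20 18 19
f 22 21 24
f 22 24 23
f 24 21 25
f 24 25 23
f 25 21 26
f 25 26 23
f 26 21 27
f 26 27 23
f 27 21 28
f 27 28 23
f 28 21 29
f 28 29 23
f 29 21 30
f 29 30 23
f 30 21 31
f 30 31 23
f 31 21 32
f 31 32 23
f 32 21 33
f 32 33 23
f 33 21 34
f 33 34 23
f 34 21 22
f 34 22 23
f 36 38 35
f 39 36 35
f 35 38 37
f 37 39 35
f 36 42 38
f 40 36 39
f 40 42 36
f 38 42 37
f 41 39 37
f 37 42 41
f 41 40 39
f 42 40 41



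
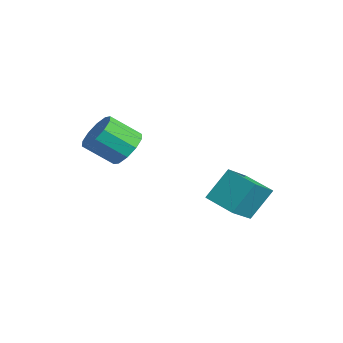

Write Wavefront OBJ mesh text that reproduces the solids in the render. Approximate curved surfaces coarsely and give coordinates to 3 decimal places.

v 2.258 0.963 2.283
v 2.124 1.986 3.596
v 1.503 2.081 1.334
v 1.369 3.105 2.647
v 3.551 1.555 1.953
v 3.417 2.579 3.266
v 2.796 2.674 1.004
v 2.662 3.697 2.317
v -1.79 -0.756 3.438
v -0.898 -1.111 3.443
v -1.378 -2.299 4.468
v -2.27 -1.944 4.462
v -0.941 -0.715 3.883
v -1.42 -1.903 4.908
v -1.308 -0.335 4.152
v -1.787 -1.522 5.177
v -1.859 -0.115 4.149
v -2.338 -1.302 5.173
v -2.384 -0.14 3.874
v -2.863 -1.328 4.898
v -2.682 -0.401 3.432
v -3.162 -1.589 4.457
v -2.64 -0.797 2.992
v -3.119 -1.985 4.017
v -2.273 -1.178 2.723
v -2.752 -2.365 3.748
v -1.722 -1.398 2.727
v -2.201 -2.585 3.751
v -1.197 -1.372 3.002
v -1.676 -2.56 4.026
f 2 4 1
f 5 2 1
f 1 4 3
f 3 5 1
f 2 8 4
f 6 2 5
f 6 8 2
f 4 8 3
f 7 5 3
f 3 8 7
f 7 6 5
f 8 6 7
f 10 9 13
f 10 13 11
f 11 13 14
f 11 14 12
f 13 9 15
f 13 15 14
f 14 15 16
f 14 16 12
f 15 9 17
f 15 17 16
f 16 17 18
f 16 18 12
f 17 9 19
f 17 19 18
f 18 19 20
f 18 20 12
f 19 9 21
f 19 21 20
f 20 21 22
f 20 22 12
f 21 9 23
f 21 23 22
f 22 23 24
f 22 24 12
f 23 9 25
f 23 25 24
f 24 25 26
f 24 26 12
f 25 9 27
f 25 27 26
f 26 27 28
f 26 28 12
f 27 9 29
f 27 29 28
f 28 29 30
f 28 30 12
f 29 9 10
f 29 10 30
f 30 10 11
f 30 11 12



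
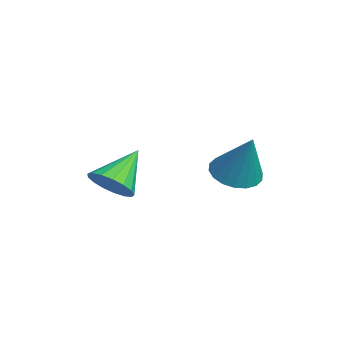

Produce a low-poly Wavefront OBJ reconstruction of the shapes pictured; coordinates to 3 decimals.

v 1.969 3.347 1.97
v 2.518 3.797 1.601
v 2.771 3.613 3.49
v 2.268 4.034 1.691
v 1.959 4.135 1.836
v 1.652 4.08 2.008
v 1.408 3.88 2.172
v 1.275 3.574 2.296
v 1.279 3.223 2.356
v 1.42 2.896 2.338
v 1.669 2.659 2.248
v 1.978 2.558 2.103
v 2.285 2.613 1.931
v 2.53 2.813 1.767
v 2.663 3.119 1.643
v 2.658 3.47 1.584
v 0.638 0.01 1.237
v 1.031 0.616 0.943
v -0.058 0.97 2.283
v 0.717 0.608 0.742
v 0.384 0.462 0.654
v 0.11 0.213 0.7
v -0.044 -0.082 0.869
v -0.041 -0.356 1.123
v 0.117 -0.547 1.402
v 0.394 -0.609 1.644
v 0.728 -0.53 1.793
v 1.04 -0.327 1.814
v 1.26 -0.046 1.704
v 1.338 0.247 1.486
v 1.255 0.486 1.212
f 2 1 4
f 2 4 3
f 4 1 5
f 4 5 3
f 5 1 6
f 5 6 3
f 6 1 7
f 6 7 3
f 7 1 8
f 7 8 3
f 8 1 9
f 8 9 3
f 9 1 10
f 9 10 3
f 10 1 11
f 10 11 3
f 11 1 12
f 11 12 3
f 12 1 13
f 12 13 3
f 13 1 14
f 13 14 3
f 14 1 15
f 14 15 3
f 15 1 16
f 15 16 3
f 16 1 2
f 16 2 3
f 18 17 20
f 18 20 19
f 20 17 21
f 20 21 19
f 21 17 22
f 21 22 19
f 22 17 23
f 22 23 19
f 23 17 24
f 23 24 19
f 24 17 25
f 24 25 19
f 25 17 26
f 25 26 19
f 26 17 27
f 26 27 19
f 27 17 28
f 27 28 19
f 28 17 29
f 28 29 19
f 29 17 30
f 29 30 19
f 30 17 31
f 30 31 19
f 31 17 18
f 31 18 19



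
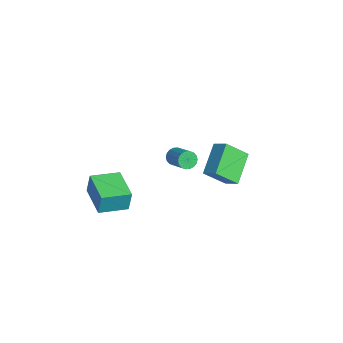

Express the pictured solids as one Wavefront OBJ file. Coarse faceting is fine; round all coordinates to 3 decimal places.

v -0.343 2.507 -3.763
v -0.525 1.334 -2.646
v -1.581 3.615 -2.802
v -1.763 2.443 -1.684
v 0.383 2.877 -3.256
v 0.201 1.705 -2.138
v -0.855 3.986 -2.294
v -1.037 2.813 -1.177
v -2.231 -4.317 -3.553
v -2.179 -4.14 -2.357
v -2.178 -2.725 -3.79
v -2.126 -2.549 -2.595
v -0.334 -4.391 -3.625
v -0.282 -4.215 -2.43
v -0.281 -2.8 -3.863
v -0.229 -2.623 -2.667
v 0.079 -0.408 -0.083
v 0.289 -0.176 -0.51
v 1.45 0.001 0.155
v 1.241 -0.232 0.583
v 0.194 0.006 -0.393
v 1.356 0.182 0.272
v 0.077 0.105 -0.214
v 1.238 0.282 0.451
v -0.04 0.103 -0.009
v 1.121 0.279 0.656
v -0.134 -0.001 0.181
v 1.028 0.176 0.846
v -0.185 -0.185 0.319
v 0.977 -0.008 0.984
v -0.184 -0.413 0.378
v 0.978 -0.237 1.043
v -0.13 -0.641 0.345
v 1.031 -0.464 1.01
v -0.036 -0.822 0.228
v 1.126 -0.646 0.893
v 0.082 -0.922 0.049
v 1.243 -0.745 0.714
v 0.199 -0.919 -0.156
v 1.36 -0.743 0.509
v 0.292 -0.816 -0.346
v 1.454 -0.639 0.319
v 0.343 -0.632 -0.484
v 1.505 -0.455 0.181
v 0.342 -0.403 -0.543
v 1.504 -0.227 0.122
f 2 4 1
f 5 2 1
f 1 4 3
f 3 5 1
f 2 8 4
f 6 2 5
f 6 8 2
f 4 8 3
f 7 5 3
f 3 8 7
f 7 6 5
f 8 6 7
f 10 12 9
f 13 10 9
f 9 12 11
f 11 13 9
f 10 16 12
f 14 10 13
f 14 16 10
f 12 16 11
f 15 13 11
f 11 16 15
f 15 14 13
f 16 14 15
f 18 17 21
f 18 21 19
f 19 21 22
f 19 22 20
f 21 17 23
f 21 23 22
f 22 23 24
f 22 24 20
f 23 17 25
f 23 25 24
f 24 25 26
f 24 26 20
f 25 17 27
f 25 27 26
f 26 27 28
f 26 28 20
f 27 17 29
f 27 29 28
f 28 29 30
f 28 30 20
f 29 17 31
f 29 31 30
f 30 31 32
f 30 32 20
f 31 17 33
f 31 33 32
f 32 33 34
f 32 34 20
f 33 17 35
f 33 35 34
f 34 35 36
f 34 36 20
f 35 17 37
f 35 37 36
f 36 37 38
f 36 38 20
f 37 17 39
f 37 39 38
f 38 39 40
f 38 40 20
f 39 17 41
f 39 41 40
f 40 41 42
f 40 42 20
f 41 17 43
f 41 43 42
f 42 43 44
f 42 44 20
f 43 17 45
f 43 45 44
f 44 45 46
f 44 46 20
f 45 17 18
f 45 18 46
f 46 18 19
f 46 19 20



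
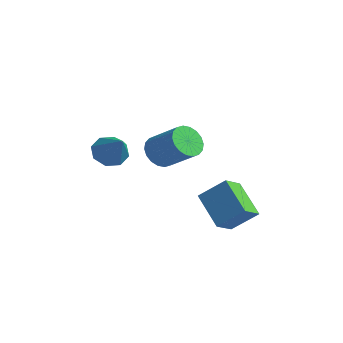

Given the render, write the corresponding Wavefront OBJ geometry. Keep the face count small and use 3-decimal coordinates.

v -2.73 1.076 -1.123
v -2.36 0.508 -1.715
v -1.37 0.664 0.123
v -2.111 1.147 -1.774
v -2.225 1.746 -1.452
v -2.635 1.952 -0.937
v -3.1 1.645 -0.532
v -3.348 1.005 -0.473
v -3.234 0.407 -0.795
v -2.825 0.201 -1.31
v 1.233 3.582 -3.464
v 1.433 2.529 -2.84
v 2.147 4.364 -2.439
v 2.347 3.311 -1.815
v 2.833 3.209 -4.605
v 3.033 2.156 -3.981
v 3.747 3.991 -3.58
v 3.947 2.938 -2.956
v 0.637 1.052 0.042
v 1.116 1.239 -0.659
v 2.583 1.516 0.416
v 2.103 1.328 1.118
v 0.975 1.585 -0.556
v 2.442 1.862 0.519
v 0.767 1.825 -0.335
v 2.234 2.102 0.741
v 0.533 1.912 -0.039
v 2 2.188 1.037
v 0.32 1.828 0.274
v 1.787 2.105 1.349
v 0.17 1.591 0.54
v 1.636 1.868 1.616
v 0.112 1.247 0.708
v 1.578 1.524 1.784
v 0.157 0.864 0.744
v 1.624 1.141 1.819
v 0.298 0.518 0.641
v 1.765 0.795 1.716
v 0.506 0.278 0.419
v 1.973 0.555 1.495
v 0.74 0.192 0.123
v 2.207 0.468 1.199
v 0.953 0.275 -0.189
v 2.42 0.552 0.886
v 1.104 0.512 -0.456
v 2.57 0.789 0.62
v 1.162 0.856 -0.624
v 2.628 1.133 0.452
f 2 1 4
f 2 4 3
f 4 1 5
f 4 5 3
f 5 1 6
f 5 6 3
f 6 1 7
f 6 7 3
f 7 1 8
f 7 8 3
f 8 1 9
f 8 9 3
f 9 1 10
f 9 10 3
f 10 1 2
f 10 2 3
f 12 14 11
f 15 12 11
f 11 14 13
f 13 15 11
f 12 18 14
f 16 12 15
f 16 18 12
f 14 18 13
f 17 15 13
f 13 18 17
f 17 16 15
f 18 16 17
f 20 19 23
f 20 23 21
f 21 23 24
f 21 24 22
f 23 19 25
f 23 25 24
f 24 25 26
f 24 26 22
f 25 19 27
f 25 27 26
f 26 27 28
f 26 28 22
f 27 19 29
f 27 29 28
f 28 29 30
f 28 30 22
f 29 19 31
f 29 31 30
f 30 31 32
f 30 32 22
f 31 19 33
f 31 33 32
f 32 33 34
f 32 34 22
f 33 19 35
f 33 35 34
f 34 35 36
f 34 36 22
f 35 19 37
f 35 37 36
f 36 37 38
f 36 38 22
f 37 19 39
f 37 39 38
f 38 39 40
f 38 40 22
f 39 19 41
f 39 41 40
f 40 41 42
f 40 42 22
f 41 19 43
f 41 43 42
f 42 43 44
f 42 44 22
f 43 19 45
f 43 45 44
f 44 45 46
f 44 46 22
f 45 19 47
f 45 47 46
f 46 47 48
f 46 48 22
f 47 19 20
f 47 20 48
f 48 20 21
f 48 21 22



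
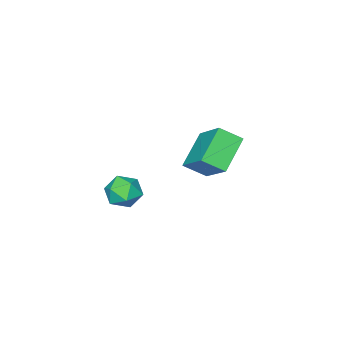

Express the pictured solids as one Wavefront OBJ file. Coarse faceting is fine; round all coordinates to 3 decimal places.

v -1.507 0.362 0.663
v -0.847 -0.333 1.261
v -1.046 1.865 1.899
v -0.386 1.171 2.497
v -0.114 0.789 -0.377
v 0.546 0.095 0.221
v 0.347 2.293 0.859
v 1.007 1.598 1.457
v 0.234 -3.267 -2.669
v 0.953 -3.753 -2.921
v -0.473 -3.687 -3.879
v 0.246 -4.173 -4.131
v -0.246 -4.429 -3.416
v 0.191 -4.17 -2.669
v 0.289 -3.27 -4.131
v 0.726 -3.011 -3.384
v 0.987 -3.756 -3.825
v 0.657 -4.472 -3.383
v -0.177 -2.968 -3.417
v -0.507 -3.684 -2.975
f 2 4 1
f 5 2 1
f 1 4 3
f 3 5 1
f 2 8 4
f 6 2 5
f 6 8 2
f 4 8 3
f 7 5 3
f 3 8 7
f 7 6 5
f 8 6 7
f 9 20 14
f 9 14 10
f 9 10 16
f 9 16 19
f 9 19 20
f 10 14 18
f 14 20 13
f 20 19 11
f 19 16 15
f 16 10 17
f 12 18 13
f 12 13 11
f 12 11 15
f 12 15 17
f 12 17 18
f 13 18 14
f 11 13 20
f 15 11 19
f 17 15 16
f 18 17 10



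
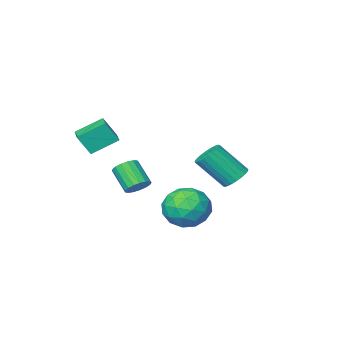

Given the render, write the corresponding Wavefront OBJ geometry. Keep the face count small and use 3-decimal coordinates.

v 1.7 -0.823 -0.661
v 2.311 -0.623 -0.514
v 2.412 -1.658 0.468
v 1.8 -1.857 0.321
v 2.128 -0.456 -0.319
v 2.229 -1.49 0.664
v 1.847 -0.372 -0.202
v 1.947 -1.407 0.78
v 1.532 -0.392 -0.19
v 1.632 -1.426 0.792
v 1.255 -0.51 -0.286
v 1.356 -1.545 0.696
v 1.08 -0.7 -0.469
v 1.181 -1.735 0.514
v 1.047 -0.918 -0.695
v 1.148 -1.953 0.287
v 1.164 -1.114 -0.913
v 1.265 -2.149 0.069
v 1.403 -1.244 -1.074
v 1.504 -2.278 -0.092
v 1.71 -1.277 -1.14
v 1.811 -2.311 -0.158
v 2.015 -1.205 -1.097
v 2.116 -2.24 -0.114
v 2.247 -1.047 -0.953
v 2.348 -2.081 0.029
v 2.354 -0.837 -0.743
v 2.455 -1.871 0.239
v -3.608 -1.022 -1.257
v -3.231 -1.464 -1.777
v -2.174 -2.32 -0.283
v -2.552 -1.878 0.237
v -3.05 -1.22 -1.765
v -1.994 -2.075 -0.271
v -2.954 -0.945 -1.675
v -1.898 -1.801 -0.181
v -2.958 -0.682 -1.522
v -1.902 -1.538 -0.028
v -3.061 -0.471 -1.328
v -2.004 -1.327 0.166
v -3.247 -0.344 -1.124
v -2.191 -1.199 0.37
v -3.488 -0.32 -0.94
v -2.432 -1.176 0.554
v -3.748 -0.403 -0.804
v -2.691 -1.259 0.69
v -3.986 -0.58 -0.737
v -2.929 -1.436 0.757
v -4.166 -0.825 -0.749
v -3.11 -1.68 0.745
v -4.262 -1.099 -0.839
v -3.206 -1.955 0.655
v -4.258 -1.362 -0.992
v -3.202 -2.218 0.502
v -4.156 -1.573 -1.186
v -3.099 -2.429 0.308
v -3.969 -1.701 -1.39
v -2.913 -2.556 0.104
v -3.728 -1.724 -1.574
v -2.672 -2.58 -0.08
v -3.469 -1.641 -1.71
v -2.412 -2.497 -0.216
v 1.135 -3.902 1.494
v 1.669 -4.237 2.538
v 1.615 -2.733 1.623
v 2.15 -3.068 2.667
v 2.39 -4.332 0.713
v 2.925 -4.667 1.757
v 2.871 -3.163 0.842
v 3.405 -3.498 1.886
v -0.633 1.669 -1.134
v 0.309 2.294 -0.707
v 0.591 0.466 -2.073
v 1.533 1.091 -1.646
v 0.859 0.426 -0.895
v 0.102 1.169 -0.314
v 0.798 1.591 -2.466
v 0.041 2.334 -1.885
v 1.194 2.246 -1.53
v 1.231 1.526 -0.559
v -0.331 1.234 -2.221
v -0.294 0.514 -1.25
v -0.27 2.087 -0.838
v 1.17 0.673 -1.942
v 0.773 0.282 -1.501
v 1.327 0.65 -1.25
v -0.391 1.426 -0.607
v 0.163 1.794 -0.356
v 0.486 0.695 -0.467
v 0.737 0.966 -2.424
v 1.291 1.334 -2.173
v -0.427 2.11 -1.53
v 0.127 2.478 -1.279
v 0.414 2.065 -2.313
v 0.804 2.426 -1.071
v 1.524 1.719 -1.623
v 1.091 2.013 -2.105
v 0.647 2.45 -1.763
v 0.827 2.003 -0.5
v 1.546 1.296 -1.052
v 1.15 0.905 -0.611
v 0.705 1.342 -0.269
v 1.346 1.975 -0.984
v -0.646 1.464 -1.728
v 0.073 0.757 -2.28
v 0.195 1.418 -2.511
v -0.25 1.855 -2.169
v -0.624 1.041 -1.157
v 0.096 0.334 -1.709
v 0.253 0.31 -1.017
v -0.191 0.747 -0.675
v -0.446 0.785 -1.796
f 2 1 5
f 2 5 3
f 3 5 6
f 3 6 4
f 5 1 7
f 5 7 6
f 6 7 8
f 6 8 4
f 7 1 9
f 7 9 8
f 8 9 10
f 8 10 4
f 9 1 11
f 9 11 10
f 10 11 12
f 10 12 4
f 11 1 13
f 11 13 12
f 12 13 14
f 12 14 4
f 13 1 15
f 13 15 14
f 14 15 16
f 14 16 4
f 15 1 17
f 15 17 16
f 16 17 18
f 16 18 4
f 17 1 19
f 17 19 18
f 18 19 20
f 18 20 4
f 19 1 21
f 19 21 20
f 20 21 22
f 20 22 4
f 21 1 23
f 21 23 22
f 22 23 24
f 22 24 4
f 23 1 25
f 23 25 24
f 24 25 26
f 24 26 4
f 25 1 27
f 25 27 26
f 26 27 28
f 26 28 4
f 27 1 2
f 27 2 28
f 28 2 3
f 28 3 4
f 30 29 33
f 30 33 31
f 31 33 34
f 31 34 32
f 33 29 35
f 33 35 34
f 34 35 36
f 34 36 32
f 35 29 37
f 35 37 36
f 36 37 38
f 36 38 32
f 37 29 39
f 37 39 38
f 38 39 40
f 38 40 32
f 39 29 41
f 39 41 40
f 40 41 42
f 40 42 32
f 41 29 43
f 41 43 42
f 42 43 44
f 42 44 32
f 43 29 45
f 43 45 44
f 44 45 46
f 44 46 32
f 45 29 47
f 45 47 46
f 46 47 48
f 46 48 32
f 47 29 49
f 47 49 48
f 48 49 50
f 48 50 32
f 49 29 51
f 49 51 50
f 50 51 52
f 50 52 32
f 51 29 53
f 51 53 52
f 52 53 54
f 52 54 32
f 53 29 55
f 53 55 54
f 54 55 56
f 54 56 32
f 55 29 57
f 55 57 56
f 56 57 58
f 56 58 32
f 57 29 59
f 57 59 58
f 58 59 60
f 58 60 32
f 59 29 61
f 59 61 60
f 60 61 62
f 60 62 32
f 61 29 30
f 61 30 62
f 62 30 31
f 62 31 32
f 64 66 63
f 67 64 63
f 63 66 65
f 65 67 63
f 64 70 66
f 68 64 67
f 68 70 64
f 66 70 65
f 69 67 65
f 65 70 69
f 69 68 67
f 70 68 69
f 71 108 87
f 108 82 111
f 87 111 76
f 108 111 87
f 71 87 83
f 87 76 88
f 83 88 72
f 87 88 83
f 71 83 92
f 83 72 93
f 92 93 78
f 83 93 92
f 71 92 104
f 92 78 107
f 104 107 81
f 92 107 104
f 71 104 108
f 104 81 112
f 108 112 82
f 104 112 108
f 72 88 99
f 88 76 102
f 99 102 80
f 88 102 99
f 76 111 89
f 111 82 110
f 89 110 75
f 111 110 89
f 82 112 109
f 112 81 105
f 109 105 73
f 112 105 109
f 81 107 106
f 107 78 94
f 106 94 77
f 107 94 106
f 78 93 98
f 93 72 95
f 98 95 79
f 93 95 98
f 74 100 86
f 100 80 101
f 86 101 75
f 100 101 86
f 74 86 84
f 86 75 85
f 84 85 73
f 86 85 84
f 74 84 91
f 84 73 90
f 91 90 77
f 84 90 91
f 74 91 96
f 91 77 97
f 96 97 79
f 91 97 96
f 74 96 100
f 96 79 103
f 100 103 80
f 96 103 100
f 75 101 89
f 101 80 102
f 89 102 76
f 101 102 89
f 73 85 109
f 85 75 110
f 109 110 82
f 85 110 109
f 77 90 106
f 90 73 105
f 106 105 81
f 90 105 106
f 79 97 98
f 97 77 94
f 98 94 78
f 97 94 98
f 80 103 99
f 103 79 95
f 99 95 72
f 103 95 99



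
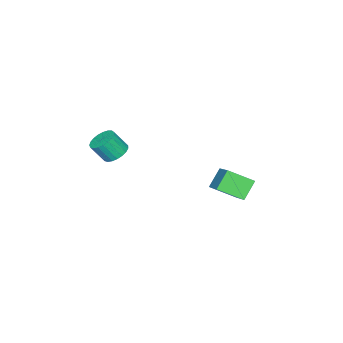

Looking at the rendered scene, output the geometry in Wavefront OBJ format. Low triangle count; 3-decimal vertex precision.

v -3.639 1.882 1.687
v -2.323 3.136 2.778
v -4.198 3 1.077
v -2.882 4.253 2.168
v -2.858 1.807 0.832
v -1.542 3.06 1.923
v -3.417 2.924 0.222
v -2.101 4.178 1.313
v -1.29 -2.311 2.499
v -0.747 -2.567 2.139
v -0.367 -3.085 3.081
v -0.91 -2.829 3.441
v -0.641 -2.314 2.236
v -0.261 -2.832 3.178
v -0.648 -2.06 2.378
v -0.268 -2.578 3.32
v -0.765 -1.85 2.541
v -0.385 -2.368 3.483
v -0.973 -1.719 2.697
v -0.594 -2.237 3.639
v -1.236 -1.691 2.819
v -0.857 -2.209 3.761
v -1.509 -1.77 2.885
v -1.129 -2.287 3.827
v -1.743 -1.942 2.885
v -1.363 -2.46 3.826
v -1.899 -2.179 2.818
v -1.519 -2.696 3.759
v -1.95 -2.438 2.695
v -1.57 -2.956 3.637
v -1.886 -2.675 2.539
v -1.507 -3.193 3.481
v -1.72 -2.85 2.376
v -1.34 -3.368 3.318
v -1.479 -2.931 2.234
v -1.099 -3.449 3.176
v -1.205 -2.905 2.138
v -0.826 -3.423 3.08
v -0.947 -2.776 2.105
v -0.567 -3.294 3.047
f 2 4 1
f 5 2 1
f 1 4 3
f 3 5 1
f 2 8 4
f 6 2 5
f 6 8 2
f 4 8 3
f 7 5 3
f 3 8 7
f 7 6 5
f 8 6 7
f 10 9 13
f 10 13 11
f 11 13 14
f 11 14 12
f 13 9 15
f 13 15 14
f 14 15 16
f 14 16 12
f 15 9 17
f 15 17 16
f 16 17 18
f 16 18 12
f 17 9 19
f 17 19 18
f 18 19 20
f 18 20 12
f 19 9 21
f 19 21 20
f 20 21 22
f 20 22 12
f 21 9 23
f 21 23 22
f 22 23 24
f 22 24 12
f 23 9 25
f 23 25 24
f 24 25 26
f 24 26 12
f 25 9 27
f 25 27 26
f 26 27 28
f 26 28 12
f 27 9 29
f 27 29 28
f 28 29 30
f 28 30 12
f 29 9 31
f 29 31 30
f 30 31 32
f 30 32 12
f 31 9 33
f 31 33 32
f 32 33 34
f 32 34 12
f 33 9 35
f 33 35 34
f 34 35 36
f 34 36 12
f 35 9 37
f 35 37 36
f 36 37 38
f 36 38 12
f 37 9 39
f 37 39 38
f 38 39 40
f 38 40 12
f 39 9 10
f 39 10 40
f 40 10 11
f 40 11 12



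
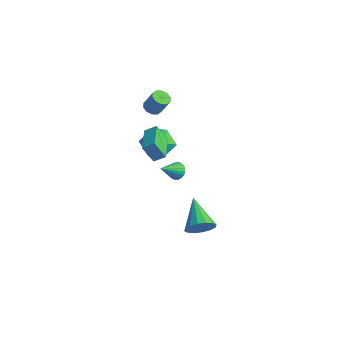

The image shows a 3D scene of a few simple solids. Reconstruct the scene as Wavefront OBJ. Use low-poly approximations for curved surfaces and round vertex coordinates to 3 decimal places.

v -4.352 2.803 -1.018
v -3.484 3.446 -1.586
v -3.376 1.134 -1.414
v -2.508 1.777 -1.982
v -2.636 1.86 -0.772
v -3.239 2.892 -0.527
v -3.621 1.688 -2.473
v -4.224 2.72 -2.228
v -3.032 2.756 -2.485
v -2.423 2.863 -1.433
v -4.437 1.717 -1.567
v -3.828 1.824 -0.515
v -1.565 1.963 -2.807
v -1.166 1.633 -3.166
v -1.735 0.737 -1.873
v -1.004 1.743 -2.992
v -0.939 1.892 -2.786
v -0.983 2.052 -2.584
v -1.127 2.197 -2.42
v -1.347 2.301 -2.323
v -1.604 2.347 -2.31
v -1.855 2.327 -2.382
v -2.056 2.243 -2.529
v -2.171 2.111 -2.723
v -2.182 1.953 -2.932
v -2.087 1.797 -3.119
v -1.901 1.67 -3.252
v -1.657 1.593 -3.309
v -1.397 1.58 -3.278
v -2.056 -0.236 2.075
v -1.542 0.239 2.483
v -1.511 0.113 0.982
v -0.997 0.588 1.39
v -0.763 -1.768 2.23
v -0.249 -1.293 2.638
v -0.218 -1.419 1.137
v 0.296 -0.944 1.545
v -4.29 2.757 1.05
v -3.894 2.311 0.924
v -3.313 2.498 2.083
v -3.71 2.943 2.21
v -3.748 2.635 0.798
v -3.168 2.822 1.958
v -3.809 3.006 0.769
v -3.229 3.193 1.929
v -4.055 3.281 0.848
v -3.474 3.468 2.007
v -4.39 3.357 1.003
v -3.809 3.544 2.163
v -4.687 3.202 1.177
v -4.106 3.389 2.336
v -4.832 2.878 1.302
v -4.252 3.065 2.462
v -4.771 2.507 1.331
v -4.191 2.694 2.491
v -4.526 2.232 1.253
v -3.945 2.419 2.412
v -4.191 2.156 1.097
v -3.61 2.343 2.257
v 4.182 -2.288 -1.541
v 4.642 -2.33 -0.746
v 2.618 -1.172 -0.579
v 4.797 -1.932 -0.957
v 4.786 -1.629 -1.324
v 4.614 -1.503 -1.75
v 4.327 -1.588 -2.12
v 4 -1.86 -2.335
v 3.722 -2.247 -2.337
v 3.568 -2.645 -2.126
v 3.578 -2.948 -1.758
v 3.75 -3.073 -1.333
v 4.038 -2.989 -0.963
v 4.365 -2.717 -0.748
f 1 12 6
f 1 6 2
f 1 2 8
f 1 8 11
f 1 11 12
f 2 6 10
f 6 12 5
f 12 11 3
f 11 8 7
f 8 2 9
f 4 10 5
f 4 5 3
f 4 3 7
f 4 7 9
f 4 9 10
f 5 10 6
f 3 5 12
f 7 3 11
f 9 7 8
f 10 9 2
f 14 13 16
f 14 16 15
f 16 13 17
f 16 17 15
f 17 13 18
f 17 18 15
f 18 13 19
f 18 19 15
f 19 13 20
f 19 20 15
f 20 13 21
f 20 21 15
f 21 13 22
f 21 22 15
f 22 13 23
f 22 23 15
f 23 13 24
f 23 24 15
f 24 13 25
f 24 25 15
f 25 13 26
f 25 26 15
f 26 13 27
f 26 27 15
f 27 13 28
f 27 28 15
f 28 13 29
f 28 29 15
f 29 13 14
f 29 14 15
f 31 33 30
f 34 31 30
f 30 33 32
f 32 34 30
f 31 37 33
f 35 31 34
f 35 37 31
f 33 37 32
f 36 34 32
f 32 37 36
f 36 35 34
f 37 35 36
f 39 38 42
f 39 42 40
f 40 42 43
f 40 43 41
f 42 38 44
f 42 44 43
f 43 44 45
f 43 45 41
f 44 38 46
f 44 46 45
f 45 46 47
f 45 47 41
f 46 38 48
f 46 48 47
f 47 48 49
f 47 49 41
f 48 38 50
f 48 50 49
f 49 50 51
f 49 51 41
f 50 38 52
f 50 52 51
f 51 52 53
f 51 53 41
f 52 38 54
f 52 54 53
f 53 54 55
f 53 55 41
f 54 38 56
f 54 56 55
f 55 56 57
f 55 57 41
f 56 38 58
f 56 58 57
f 57 58 59
f 57 59 41
f 58 38 39
f 58 39 59
f 59 39 40
f 59 40 41
f 61 60 63
f 61 63 62
f 63 60 64
f 63 64 62
f 64 60 65
f 64 65 62
f 65 60 66
f 65 66 62
f 66 60 67
f 66 67 62
f 67 60 68
f 67 68 62
f 68 60 69
f 68 69 62
f 69 60 70
f 69 70 62
f 70 60 71
f 70 71 62
f 71 60 72
f 71 72 62
f 72 60 73
f 72 73 62
f 73 60 61
f 73 61 62



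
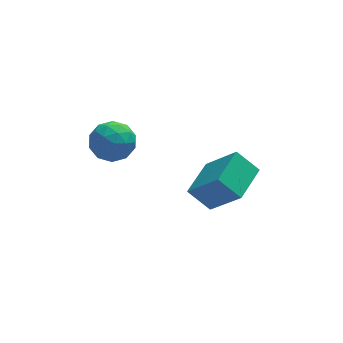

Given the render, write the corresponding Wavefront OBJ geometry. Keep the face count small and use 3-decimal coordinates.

v -0.571 1.568 3.099
v 0.313 1.249 2.793
v -1.233 0.191 2.627
v -0.349 -0.128 2.321
v -0.528 -0.019 3.287
v -0.119 0.832 3.579
v -0.801 0.608 1.841
v -0.392 1.459 2.133
v 0.17 0.655 2.016
v 0.34 0.268 2.909
v -1.26 1.172 2.511
v -1.09 0.785 3.404
v -0.071 1.529 2.988
v -0.849 -0.089 2.432
v -0.954 -0.025 3
v -0.434 -0.213 2.82
v -0.325 1.284 3.449
v 0.195 1.096 3.269
v -0.299 0.351 3.559
v -1.115 0.344 2.151
v -0.595 0.156 1.971
v -0.486 1.653 2.6
v 0.034 1.465 2.42
v -0.621 1.089 1.861
v 0.365 0.993 2.351
v -0.024 0.183 2.073
v -0.29 0.616 1.791
v -0.05 1.117 1.963
v 0.464 0.765 2.876
v 0.075 -0.045 2.598
v -0.03 0.019 3.166
v 0.211 0.52 3.337
v 0.38 0.416 2.419
v -0.995 1.485 2.822
v -1.384 0.675 2.544
v -1.131 0.92 2.083
v -0.89 1.421 2.254
v -0.896 1.257 3.347
v -1.285 0.447 3.069
v -0.87 0.323 3.457
v -0.63 0.824 3.629
v -1.3 1.024 3.001
v 3.063 -0.952 -0.809
v 4.056 -1.907 0.722
v 2.25 -0.441 0.037
v 3.243 -1.396 1.568
v 4.137 0.456 -0.628
v 5.13 -0.499 0.903
v 3.324 0.967 0.218
v 4.317 0.012 1.749
f 1 38 17
f 38 12 41
f 17 41 6
f 38 41 17
f 1 17 13
f 17 6 18
f 13 18 2
f 17 18 13
f 1 13 22
f 13 2 23
f 22 23 8
f 13 23 22
f 1 22 34
f 22 8 37
f 34 37 11
f 22 37 34
f 1 34 38
f 34 11 42
f 38 42 12
f 34 42 38
f 2 18 29
f 18 6 32
f 29 32 10
f 18 32 29
f 6 41 19
f 41 12 40
f 19 40 5
f 41 40 19
f 12 42 39
f 42 11 35
f 39 35 3
f 42 35 39
f 11 37 36
f 37 8 24
f 36 24 7
f 37 24 36
f 8 23 28
f 23 2 25
f 28 25 9
f 23 25 28
f 4 30 16
f 30 10 31
f 16 31 5
f 30 31 16
f 4 16 14
f 16 5 15
f 14 15 3
f 16 15 14
f 4 14 21
f 14 3 20
f 21 20 7
f 14 20 21
f 4 21 26
f 21 7 27
f 26 27 9
f 21 27 26
f 4 26 30
f 26 9 33
f 30 33 10
f 26 33 30
f 5 31 19
f 31 10 32
f 19 32 6
f 31 32 19
f 3 15 39
f 15 5 40
f 39 40 12
f 15 40 39
f 7 20 36
f 20 3 35
f 36 35 11
f 20 35 36
f 9 27 28
f 27 7 24
f 28 24 8
f 27 24 28
f 10 33 29
f 33 9 25
f 29 25 2
f 33 25 29
f 44 46 43
f 47 44 43
f 43 46 45
f 45 47 43
f 44 50 46
f 48 44 47
f 48 50 44
f 46 50 45
f 49 47 45
f 45 50 49
f 49 48 47
f 50 48 49

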